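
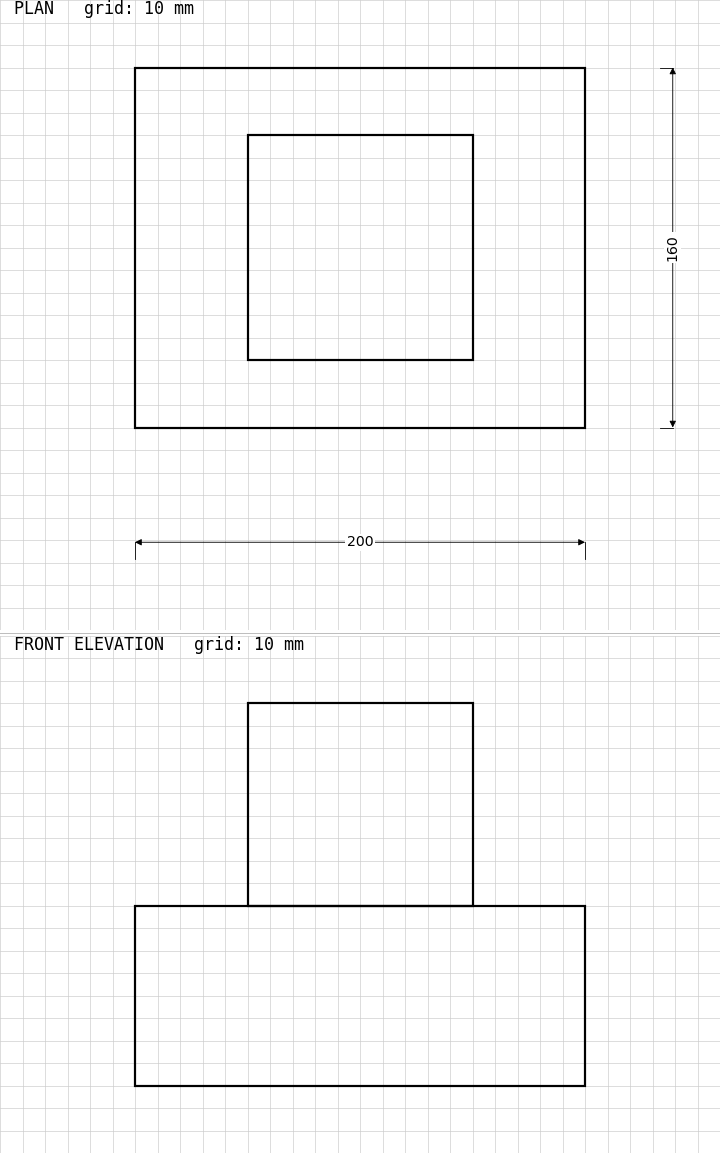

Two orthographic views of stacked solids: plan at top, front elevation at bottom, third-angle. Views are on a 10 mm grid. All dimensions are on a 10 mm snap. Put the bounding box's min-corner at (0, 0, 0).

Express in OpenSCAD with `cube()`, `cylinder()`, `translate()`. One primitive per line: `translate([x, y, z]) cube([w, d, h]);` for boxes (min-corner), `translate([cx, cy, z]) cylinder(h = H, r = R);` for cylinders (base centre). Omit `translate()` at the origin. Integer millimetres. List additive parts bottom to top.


cube([200, 160, 80]);
translate([50, 30, 80]) cube([100, 100, 90]);


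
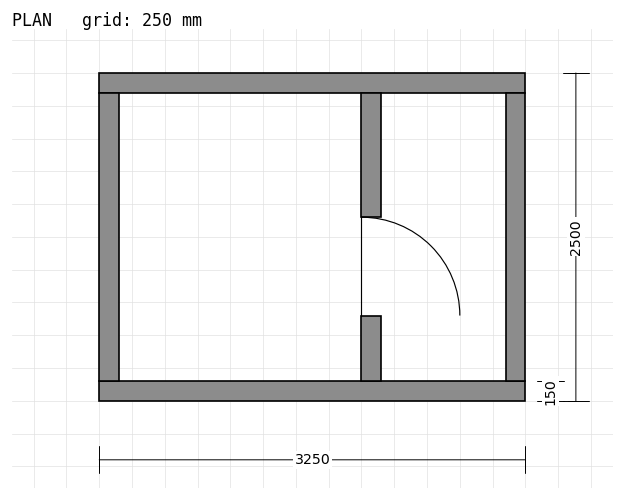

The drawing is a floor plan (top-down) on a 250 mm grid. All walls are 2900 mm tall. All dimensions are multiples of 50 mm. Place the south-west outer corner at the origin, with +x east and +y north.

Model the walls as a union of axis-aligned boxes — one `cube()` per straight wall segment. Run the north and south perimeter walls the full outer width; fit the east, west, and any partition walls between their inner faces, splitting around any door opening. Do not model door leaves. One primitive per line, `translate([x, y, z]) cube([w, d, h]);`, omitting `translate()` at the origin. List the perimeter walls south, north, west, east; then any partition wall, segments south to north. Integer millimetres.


cube([3250, 150, 2900]);
translate([0, 2350, 0]) cube([3250, 150, 2900]);
translate([0, 150, 0]) cube([150, 2200, 2900]);
translate([3100, 150, 0]) cube([150, 2200, 2900]);
translate([2000, 150, 0]) cube([150, 500, 2900]);
translate([2000, 1400, 0]) cube([150, 950, 2900]);


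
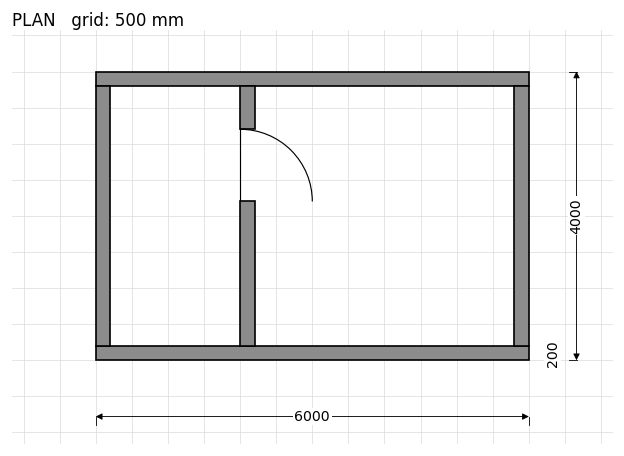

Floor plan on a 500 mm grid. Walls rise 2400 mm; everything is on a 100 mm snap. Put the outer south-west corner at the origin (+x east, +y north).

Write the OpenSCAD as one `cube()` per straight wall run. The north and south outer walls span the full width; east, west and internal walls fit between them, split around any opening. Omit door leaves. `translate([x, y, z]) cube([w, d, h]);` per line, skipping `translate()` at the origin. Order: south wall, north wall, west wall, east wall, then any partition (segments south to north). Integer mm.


cube([6000, 200, 2400]);
translate([0, 3800, 0]) cube([6000, 200, 2400]);
translate([0, 200, 0]) cube([200, 3600, 2400]);
translate([5800, 200, 0]) cube([200, 3600, 2400]);
translate([2000, 200, 0]) cube([200, 2000, 2400]);
translate([2000, 3200, 0]) cube([200, 600, 2400]);


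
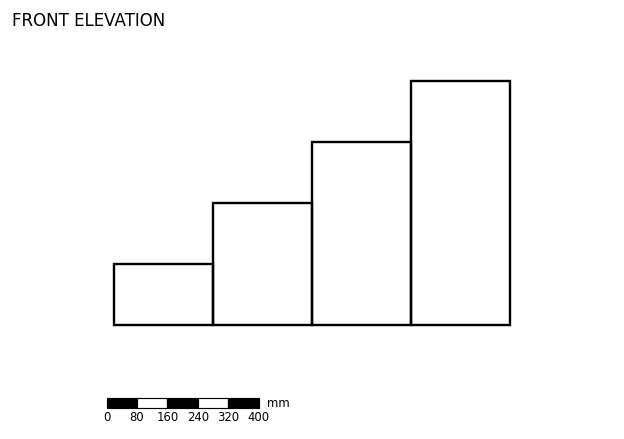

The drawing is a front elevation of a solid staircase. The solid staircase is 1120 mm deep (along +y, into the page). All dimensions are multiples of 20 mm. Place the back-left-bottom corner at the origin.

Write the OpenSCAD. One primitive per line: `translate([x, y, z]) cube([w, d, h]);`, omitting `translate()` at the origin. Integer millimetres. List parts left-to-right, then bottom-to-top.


cube([260, 1120, 160]);
translate([260, 0, 0]) cube([260, 1120, 320]);
translate([520, 0, 0]) cube([260, 1120, 480]);
translate([780, 0, 0]) cube([260, 1120, 640]);


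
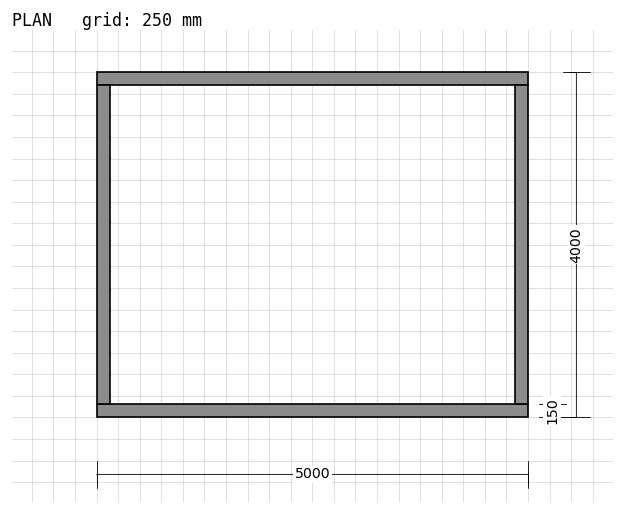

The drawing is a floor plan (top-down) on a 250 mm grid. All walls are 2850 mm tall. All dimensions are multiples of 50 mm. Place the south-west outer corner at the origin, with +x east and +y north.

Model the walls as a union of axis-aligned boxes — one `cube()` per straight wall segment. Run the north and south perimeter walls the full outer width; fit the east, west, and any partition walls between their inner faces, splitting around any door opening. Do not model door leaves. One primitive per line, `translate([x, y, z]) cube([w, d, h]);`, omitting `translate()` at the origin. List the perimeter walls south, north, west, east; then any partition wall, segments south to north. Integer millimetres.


cube([5000, 150, 2850]);
translate([0, 3850, 0]) cube([5000, 150, 2850]);
translate([0, 150, 0]) cube([150, 3700, 2850]);
translate([4850, 150, 0]) cube([150, 3700, 2850]);


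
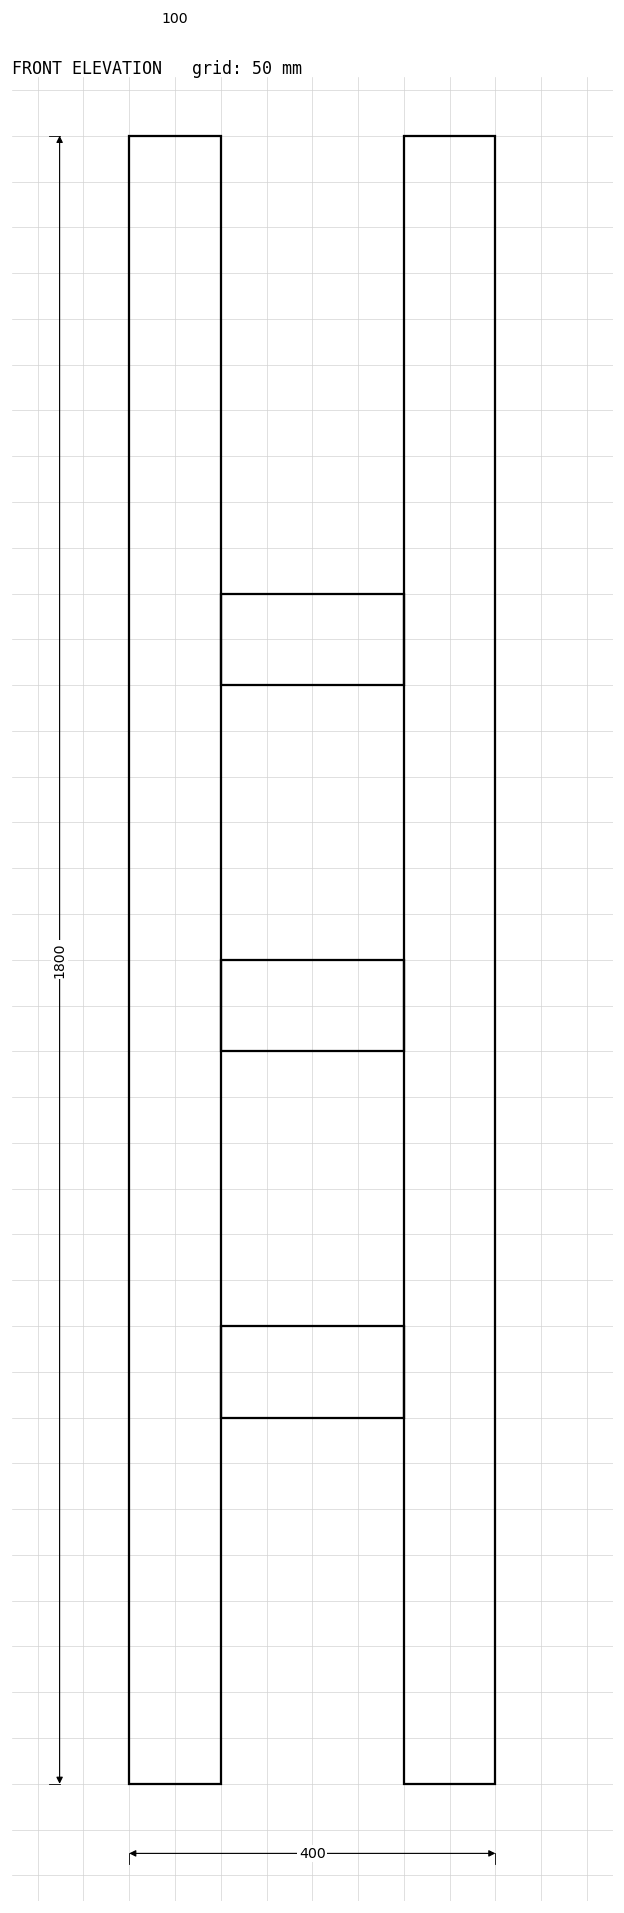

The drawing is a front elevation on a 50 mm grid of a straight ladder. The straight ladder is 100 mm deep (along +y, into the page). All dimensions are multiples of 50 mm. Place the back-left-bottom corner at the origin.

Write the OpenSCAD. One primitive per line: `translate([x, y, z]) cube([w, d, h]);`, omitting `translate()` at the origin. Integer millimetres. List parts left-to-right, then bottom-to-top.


cube([100, 100, 1800]);
translate([100, 0, 400]) cube([200, 100, 100]);
translate([100, 0, 800]) cube([200, 100, 100]);
translate([100, 0, 1200]) cube([200, 100, 100]);
translate([300, 0, 0]) cube([100, 100, 1800]);


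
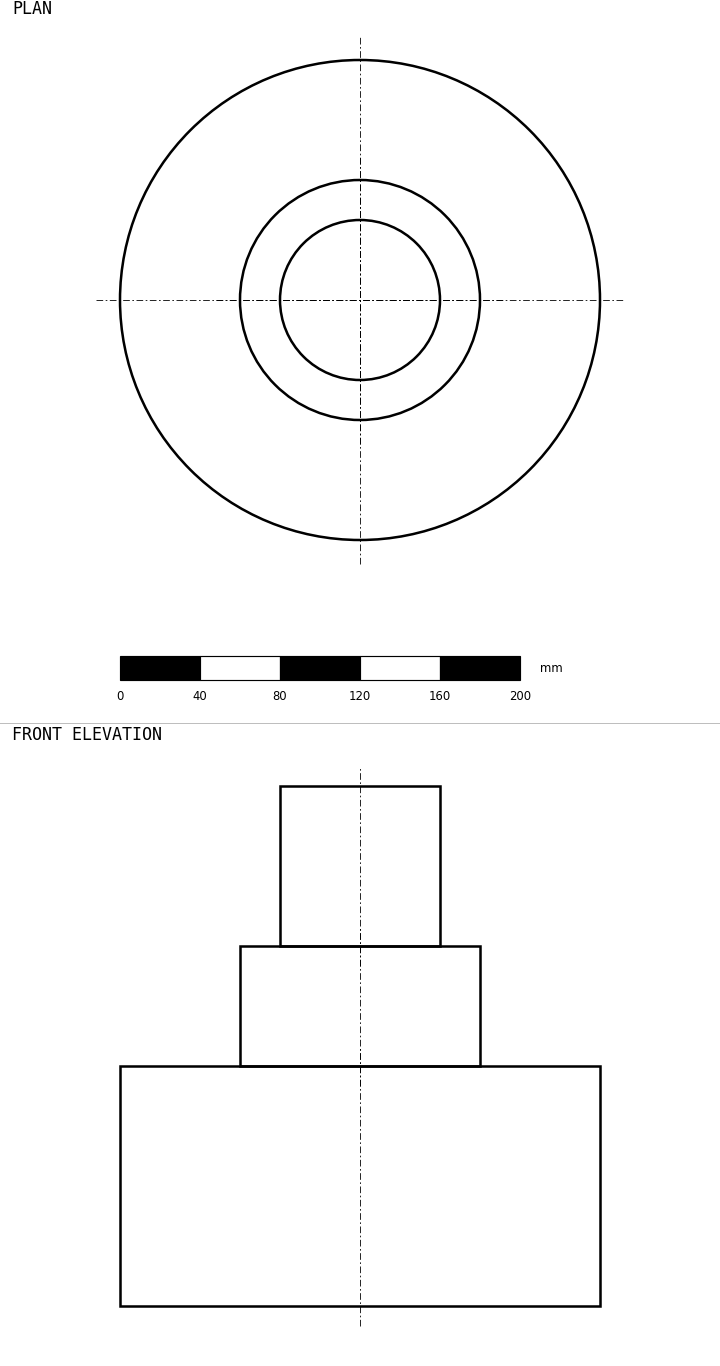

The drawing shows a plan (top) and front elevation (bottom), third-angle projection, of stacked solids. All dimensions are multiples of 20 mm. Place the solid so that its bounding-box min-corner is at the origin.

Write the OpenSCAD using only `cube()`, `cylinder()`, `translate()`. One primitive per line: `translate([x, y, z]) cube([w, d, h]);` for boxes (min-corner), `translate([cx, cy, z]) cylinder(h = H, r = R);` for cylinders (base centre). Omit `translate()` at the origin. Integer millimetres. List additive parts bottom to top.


translate([120, 120, 0]) cylinder(h = 120, r = 120);
translate([120, 120, 120]) cylinder(h = 60, r = 60);
translate([120, 120, 180]) cylinder(h = 80, r = 40);


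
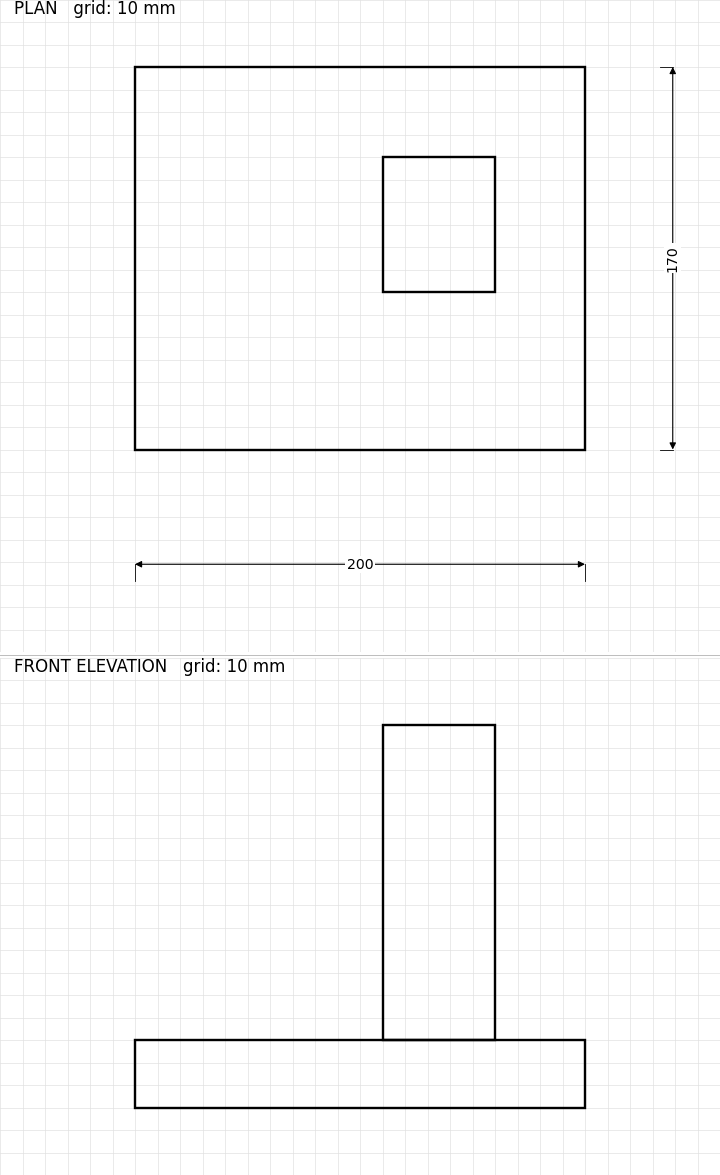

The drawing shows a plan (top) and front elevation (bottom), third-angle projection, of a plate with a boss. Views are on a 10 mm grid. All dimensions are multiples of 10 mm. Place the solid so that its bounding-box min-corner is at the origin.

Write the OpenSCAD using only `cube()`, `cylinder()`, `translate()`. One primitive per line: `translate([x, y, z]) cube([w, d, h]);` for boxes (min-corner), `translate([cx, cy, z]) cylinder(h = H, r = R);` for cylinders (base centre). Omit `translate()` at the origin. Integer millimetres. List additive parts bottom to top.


cube([200, 170, 30]);
translate([110, 70, 30]) cube([50, 60, 140]);


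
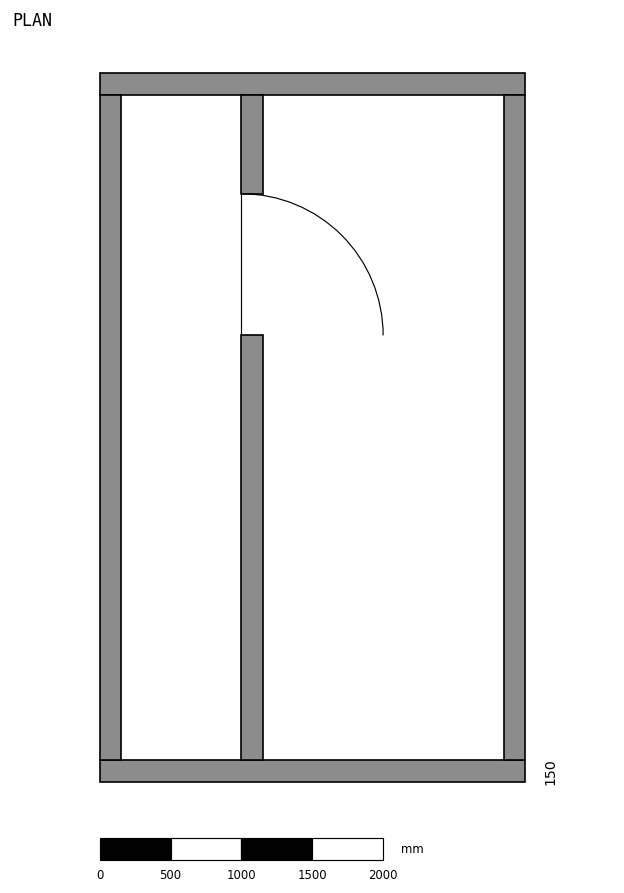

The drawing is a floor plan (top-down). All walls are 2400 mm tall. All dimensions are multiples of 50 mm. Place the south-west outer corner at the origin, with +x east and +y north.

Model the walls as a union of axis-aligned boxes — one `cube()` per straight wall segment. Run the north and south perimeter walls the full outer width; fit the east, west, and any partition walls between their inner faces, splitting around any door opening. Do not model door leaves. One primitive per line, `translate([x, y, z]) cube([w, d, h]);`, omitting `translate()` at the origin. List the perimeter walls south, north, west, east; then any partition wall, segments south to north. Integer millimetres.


cube([3000, 150, 2400]);
translate([0, 4850, 0]) cube([3000, 150, 2400]);
translate([0, 150, 0]) cube([150, 4700, 2400]);
translate([2850, 150, 0]) cube([150, 4700, 2400]);
translate([1000, 150, 0]) cube([150, 3000, 2400]);
translate([1000, 4150, 0]) cube([150, 700, 2400]);


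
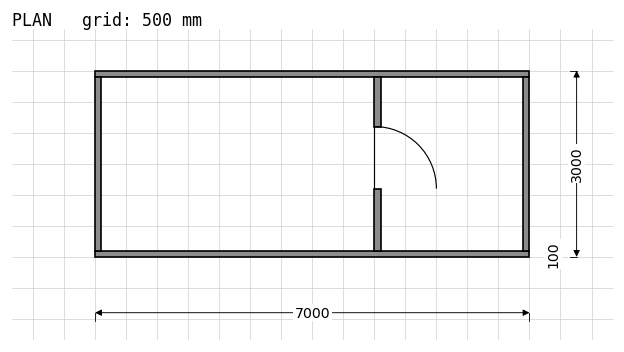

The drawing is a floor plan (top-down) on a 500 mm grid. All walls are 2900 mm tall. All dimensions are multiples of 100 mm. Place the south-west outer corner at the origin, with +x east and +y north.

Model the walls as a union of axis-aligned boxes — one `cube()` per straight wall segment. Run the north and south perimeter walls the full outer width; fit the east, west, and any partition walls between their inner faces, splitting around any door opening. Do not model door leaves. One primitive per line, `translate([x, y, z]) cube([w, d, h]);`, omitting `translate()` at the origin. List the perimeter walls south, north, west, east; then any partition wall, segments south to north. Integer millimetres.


cube([7000, 100, 2900]);
translate([0, 2900, 0]) cube([7000, 100, 2900]);
translate([0, 100, 0]) cube([100, 2800, 2900]);
translate([6900, 100, 0]) cube([100, 2800, 2900]);
translate([4500, 100, 0]) cube([100, 1000, 2900]);
translate([4500, 2100, 0]) cube([100, 800, 2900]);


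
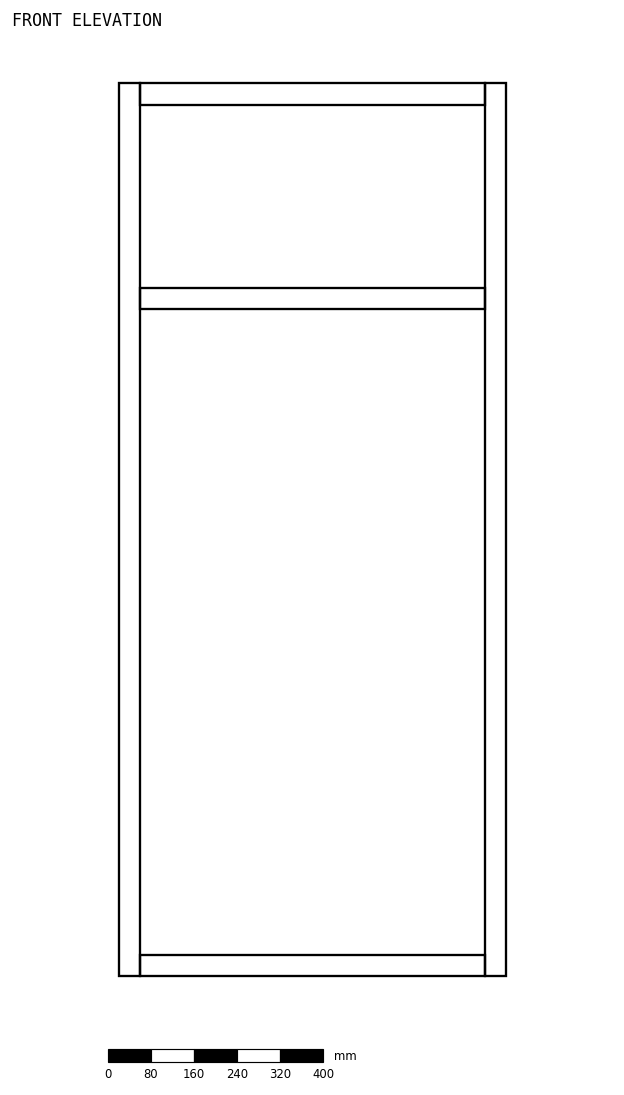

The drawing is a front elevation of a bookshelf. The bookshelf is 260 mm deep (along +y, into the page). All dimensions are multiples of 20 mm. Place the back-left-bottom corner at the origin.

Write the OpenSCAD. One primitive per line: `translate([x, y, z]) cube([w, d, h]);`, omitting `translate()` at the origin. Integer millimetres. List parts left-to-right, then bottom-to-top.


cube([40, 260, 1660]);
translate([40, 0, 0]) cube([640, 260, 40]);
translate([40, 0, 1240]) cube([640, 260, 40]);
translate([40, 0, 1620]) cube([640, 260, 40]);
translate([680, 0, 0]) cube([40, 260, 1660]);


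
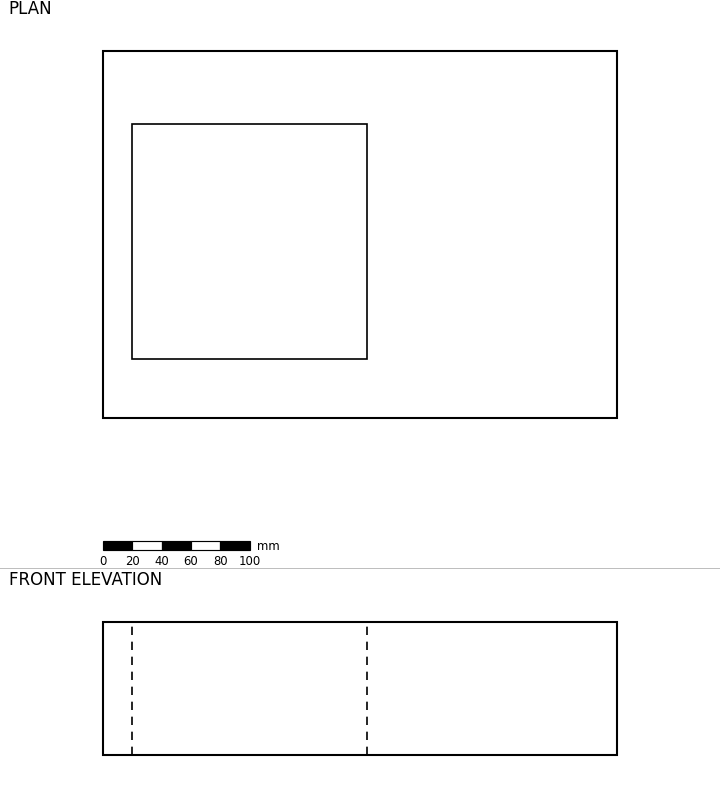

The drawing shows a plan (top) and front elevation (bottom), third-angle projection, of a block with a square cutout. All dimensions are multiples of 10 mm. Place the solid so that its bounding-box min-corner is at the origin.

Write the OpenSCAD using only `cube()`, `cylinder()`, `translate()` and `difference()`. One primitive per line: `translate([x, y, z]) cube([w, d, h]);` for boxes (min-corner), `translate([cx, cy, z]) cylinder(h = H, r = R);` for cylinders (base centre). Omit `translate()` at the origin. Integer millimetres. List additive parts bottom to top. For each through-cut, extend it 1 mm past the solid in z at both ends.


difference() {
  cube([350, 250, 90]);
  translate([20, 40, -1]) cube([160, 160, 92]);
}


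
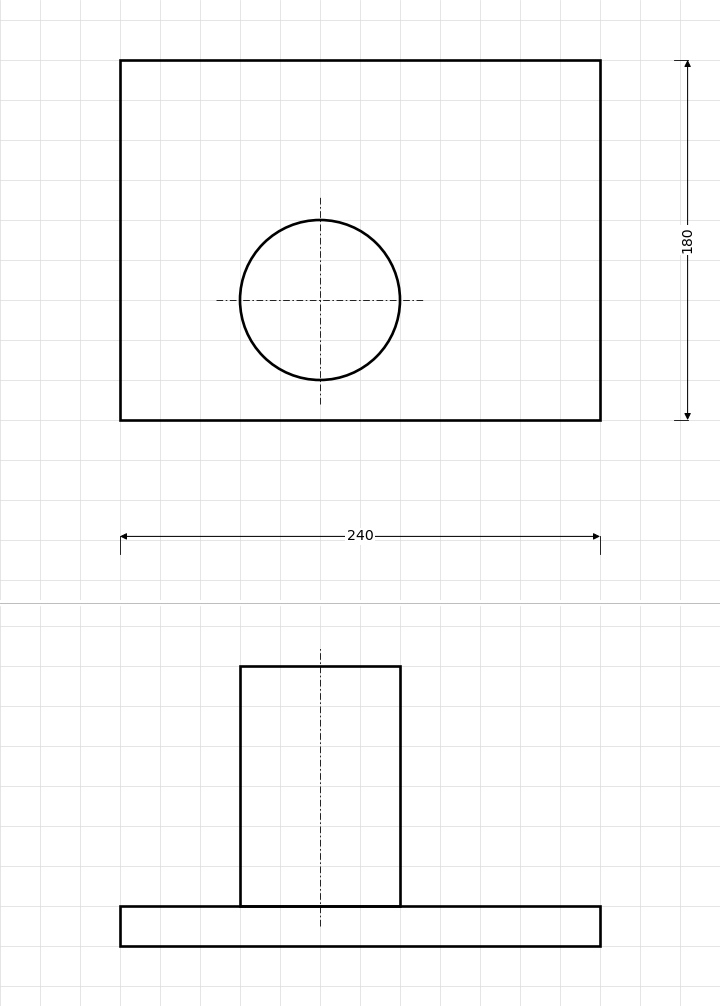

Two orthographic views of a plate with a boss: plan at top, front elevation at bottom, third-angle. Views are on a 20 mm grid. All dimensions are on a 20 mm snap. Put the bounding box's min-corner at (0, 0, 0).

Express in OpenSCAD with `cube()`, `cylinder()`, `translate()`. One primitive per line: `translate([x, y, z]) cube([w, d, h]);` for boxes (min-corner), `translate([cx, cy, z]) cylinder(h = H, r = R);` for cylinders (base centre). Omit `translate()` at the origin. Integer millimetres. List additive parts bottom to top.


cube([240, 180, 20]);
translate([100, 60, 20]) cylinder(h = 120, r = 40);


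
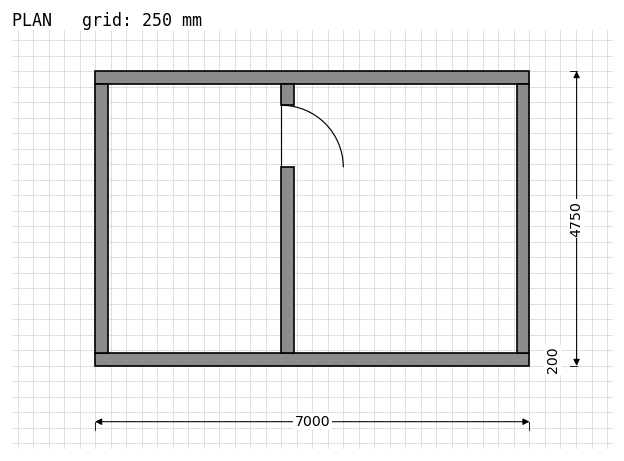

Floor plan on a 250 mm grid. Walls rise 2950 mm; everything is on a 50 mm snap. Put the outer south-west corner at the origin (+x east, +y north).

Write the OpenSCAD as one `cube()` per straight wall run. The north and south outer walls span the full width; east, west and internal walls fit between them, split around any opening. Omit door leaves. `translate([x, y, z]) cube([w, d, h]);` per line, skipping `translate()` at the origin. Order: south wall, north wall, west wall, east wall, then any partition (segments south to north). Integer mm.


cube([7000, 200, 2950]);
translate([0, 4550, 0]) cube([7000, 200, 2950]);
translate([0, 200, 0]) cube([200, 4350, 2950]);
translate([6800, 200, 0]) cube([200, 4350, 2950]);
translate([3000, 200, 0]) cube([200, 3000, 2950]);
translate([3000, 4200, 0]) cube([200, 350, 2950]);


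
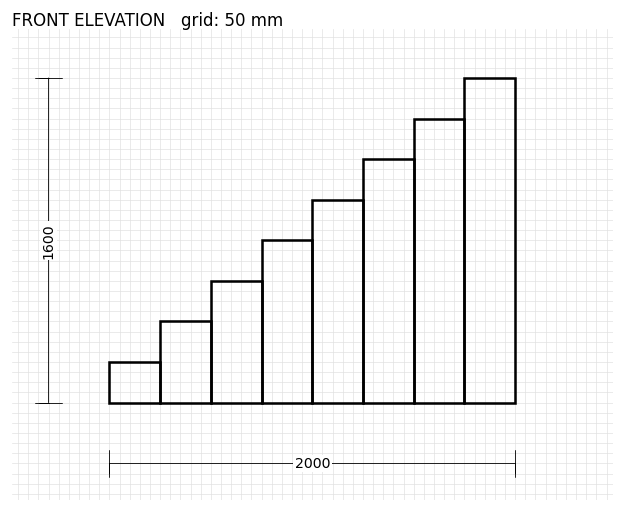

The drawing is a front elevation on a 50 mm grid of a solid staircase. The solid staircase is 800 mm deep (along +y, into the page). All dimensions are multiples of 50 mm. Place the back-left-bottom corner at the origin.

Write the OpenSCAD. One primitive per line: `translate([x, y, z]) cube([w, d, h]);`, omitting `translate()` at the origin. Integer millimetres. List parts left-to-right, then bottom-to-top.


cube([250, 800, 200]);
translate([250, 0, 0]) cube([250, 800, 400]);
translate([500, 0, 0]) cube([250, 800, 600]);
translate([750, 0, 0]) cube([250, 800, 800]);
translate([1000, 0, 0]) cube([250, 800, 1000]);
translate([1250, 0, 0]) cube([250, 800, 1200]);
translate([1500, 0, 0]) cube([250, 800, 1400]);
translate([1750, 0, 0]) cube([250, 800, 1600]);


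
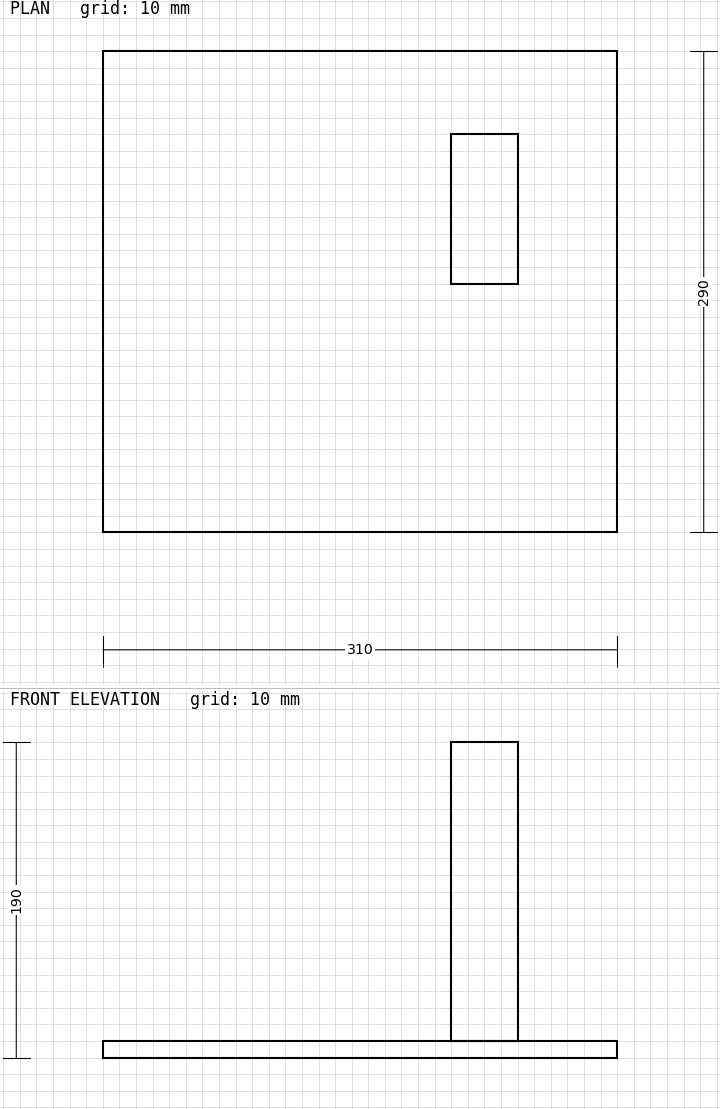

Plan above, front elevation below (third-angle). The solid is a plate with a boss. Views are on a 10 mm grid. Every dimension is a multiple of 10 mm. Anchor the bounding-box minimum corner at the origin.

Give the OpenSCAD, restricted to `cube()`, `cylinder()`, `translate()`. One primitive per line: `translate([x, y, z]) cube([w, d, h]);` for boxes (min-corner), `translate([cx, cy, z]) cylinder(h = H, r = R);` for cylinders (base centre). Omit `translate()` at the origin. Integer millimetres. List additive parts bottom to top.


cube([310, 290, 10]);
translate([210, 150, 10]) cube([40, 90, 180]);


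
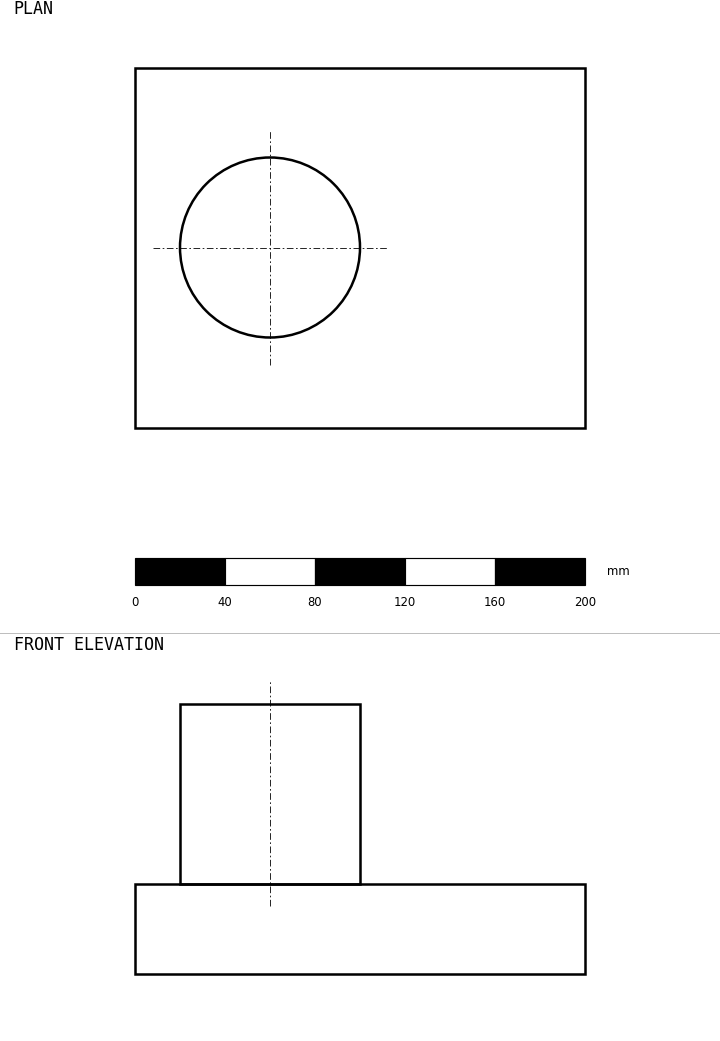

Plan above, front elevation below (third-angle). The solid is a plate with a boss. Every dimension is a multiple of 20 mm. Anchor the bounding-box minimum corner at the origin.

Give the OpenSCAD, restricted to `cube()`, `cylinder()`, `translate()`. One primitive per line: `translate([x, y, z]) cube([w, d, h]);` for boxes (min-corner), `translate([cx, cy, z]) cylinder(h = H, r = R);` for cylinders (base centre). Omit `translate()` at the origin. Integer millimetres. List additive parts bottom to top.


cube([200, 160, 40]);
translate([60, 80, 40]) cylinder(h = 80, r = 40);


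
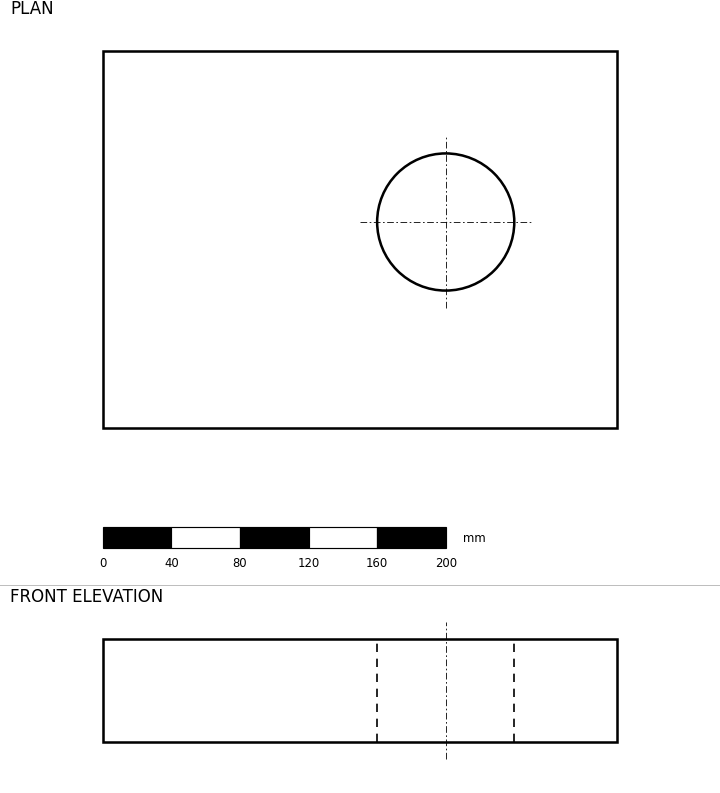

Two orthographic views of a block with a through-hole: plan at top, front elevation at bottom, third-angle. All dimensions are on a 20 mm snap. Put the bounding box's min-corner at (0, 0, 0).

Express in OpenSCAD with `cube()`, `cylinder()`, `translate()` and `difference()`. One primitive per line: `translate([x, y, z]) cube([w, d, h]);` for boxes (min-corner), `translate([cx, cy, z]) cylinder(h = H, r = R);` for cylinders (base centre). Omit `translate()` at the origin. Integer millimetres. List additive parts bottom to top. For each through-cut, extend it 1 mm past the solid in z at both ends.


difference() {
  cube([300, 220, 60]);
  translate([200, 120, -1]) cylinder(h = 62, r = 40);
}


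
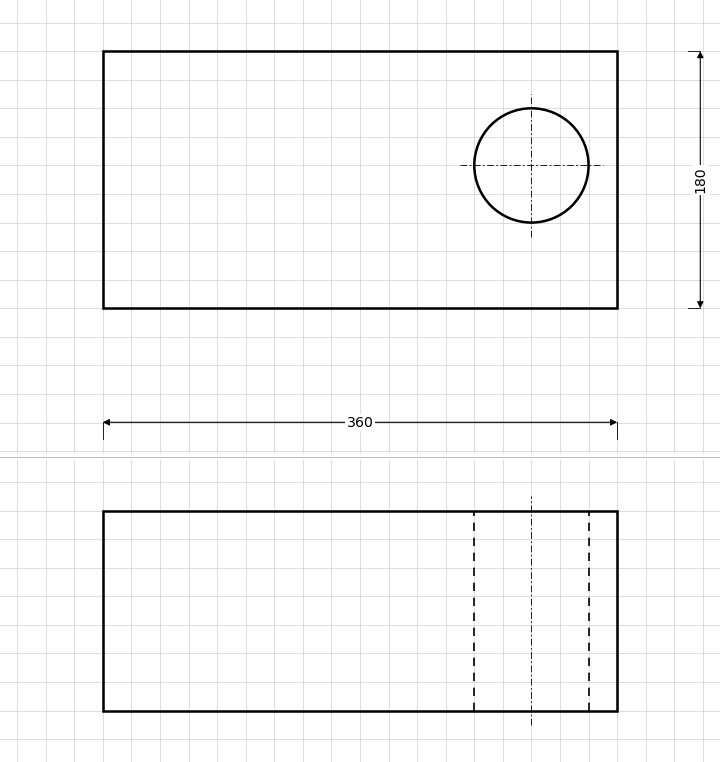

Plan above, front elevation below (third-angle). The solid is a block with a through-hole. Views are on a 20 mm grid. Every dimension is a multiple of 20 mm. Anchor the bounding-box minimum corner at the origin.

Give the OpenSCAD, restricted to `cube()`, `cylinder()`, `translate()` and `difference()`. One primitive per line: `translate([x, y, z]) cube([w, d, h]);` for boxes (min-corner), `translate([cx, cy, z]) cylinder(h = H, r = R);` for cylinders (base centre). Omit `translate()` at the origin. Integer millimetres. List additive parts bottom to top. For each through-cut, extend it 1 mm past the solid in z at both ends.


difference() {
  cube([360, 180, 140]);
  translate([300, 100, -1]) cylinder(h = 142, r = 40);
}


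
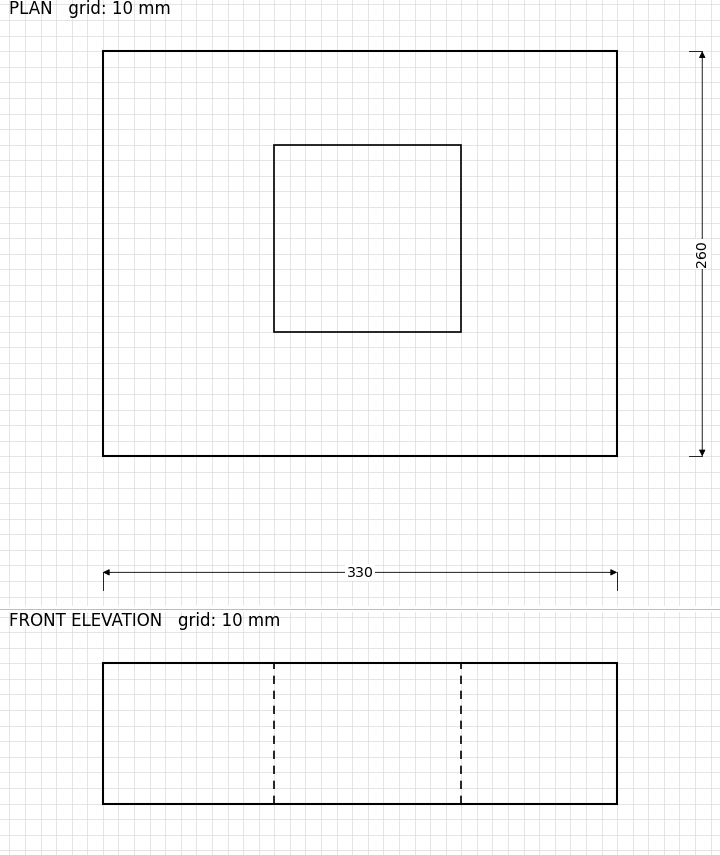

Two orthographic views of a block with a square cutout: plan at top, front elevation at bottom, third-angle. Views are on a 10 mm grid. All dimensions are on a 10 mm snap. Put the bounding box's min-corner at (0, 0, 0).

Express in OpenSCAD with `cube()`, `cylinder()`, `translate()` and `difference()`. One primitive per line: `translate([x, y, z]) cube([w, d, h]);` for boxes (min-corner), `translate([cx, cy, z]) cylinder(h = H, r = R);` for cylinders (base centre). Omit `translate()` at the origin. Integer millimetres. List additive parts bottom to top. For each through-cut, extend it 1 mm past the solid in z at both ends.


difference() {
  cube([330, 260, 90]);
  translate([110, 80, -1]) cube([120, 120, 92]);
}


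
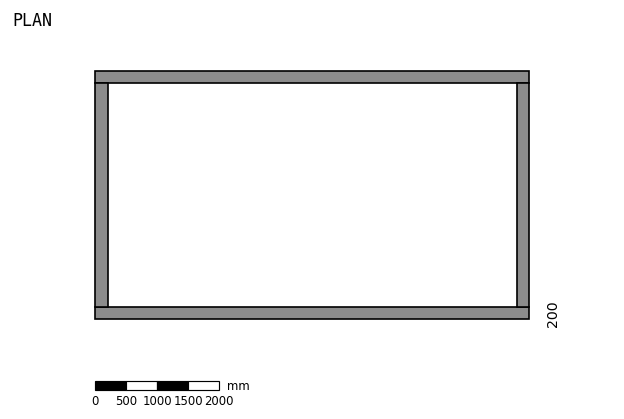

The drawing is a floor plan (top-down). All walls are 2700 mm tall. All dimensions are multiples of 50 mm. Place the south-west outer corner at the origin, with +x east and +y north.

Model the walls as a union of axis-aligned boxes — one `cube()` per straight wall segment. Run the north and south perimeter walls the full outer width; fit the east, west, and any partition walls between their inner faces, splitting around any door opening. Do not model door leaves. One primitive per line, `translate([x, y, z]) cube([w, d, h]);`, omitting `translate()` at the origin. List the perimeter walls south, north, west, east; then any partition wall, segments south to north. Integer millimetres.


cube([7000, 200, 2700]);
translate([0, 3800, 0]) cube([7000, 200, 2700]);
translate([0, 200, 0]) cube([200, 3600, 2700]);
translate([6800, 200, 0]) cube([200, 3600, 2700]);


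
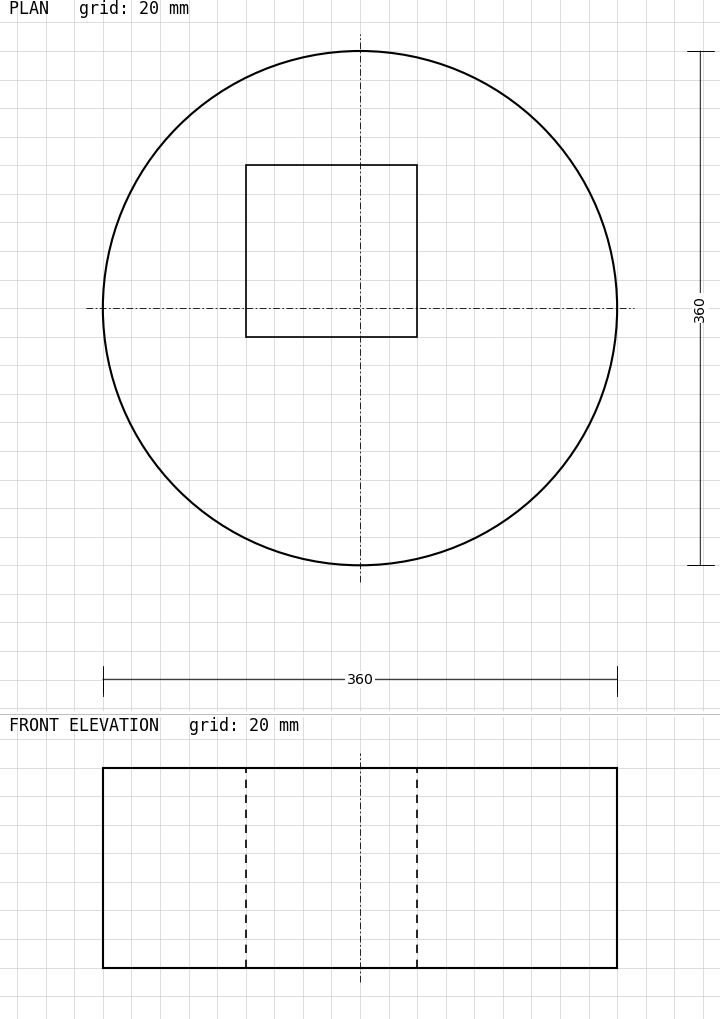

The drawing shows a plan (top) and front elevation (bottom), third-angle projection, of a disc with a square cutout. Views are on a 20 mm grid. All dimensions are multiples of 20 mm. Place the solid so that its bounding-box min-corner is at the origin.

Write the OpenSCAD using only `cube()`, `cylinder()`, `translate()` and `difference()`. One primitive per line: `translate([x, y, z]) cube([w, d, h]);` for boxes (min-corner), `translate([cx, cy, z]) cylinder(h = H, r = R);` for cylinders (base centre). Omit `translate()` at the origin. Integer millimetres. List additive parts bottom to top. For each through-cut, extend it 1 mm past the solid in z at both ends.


difference() {
  translate([180, 180, 0]) cylinder(h = 140, r = 180);
  translate([100, 160, -1]) cube([120, 120, 142]);
}


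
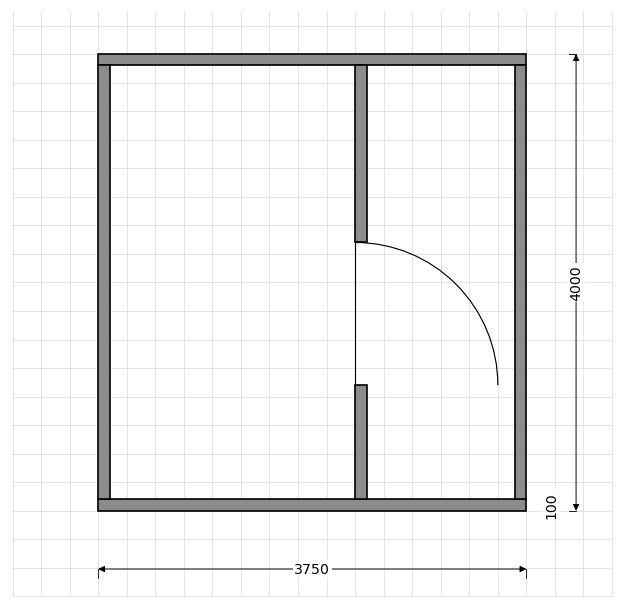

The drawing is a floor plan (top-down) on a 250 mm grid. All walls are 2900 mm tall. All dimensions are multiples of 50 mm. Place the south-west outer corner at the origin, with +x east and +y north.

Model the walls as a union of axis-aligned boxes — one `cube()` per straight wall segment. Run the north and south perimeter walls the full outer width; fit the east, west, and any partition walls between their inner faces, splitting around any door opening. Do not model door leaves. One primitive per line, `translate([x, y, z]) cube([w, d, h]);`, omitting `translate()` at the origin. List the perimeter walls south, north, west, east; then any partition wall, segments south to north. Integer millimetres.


cube([3750, 100, 2900]);
translate([0, 3900, 0]) cube([3750, 100, 2900]);
translate([0, 100, 0]) cube([100, 3800, 2900]);
translate([3650, 100, 0]) cube([100, 3800, 2900]);
translate([2250, 100, 0]) cube([100, 1000, 2900]);
translate([2250, 2350, 0]) cube([100, 1550, 2900]);


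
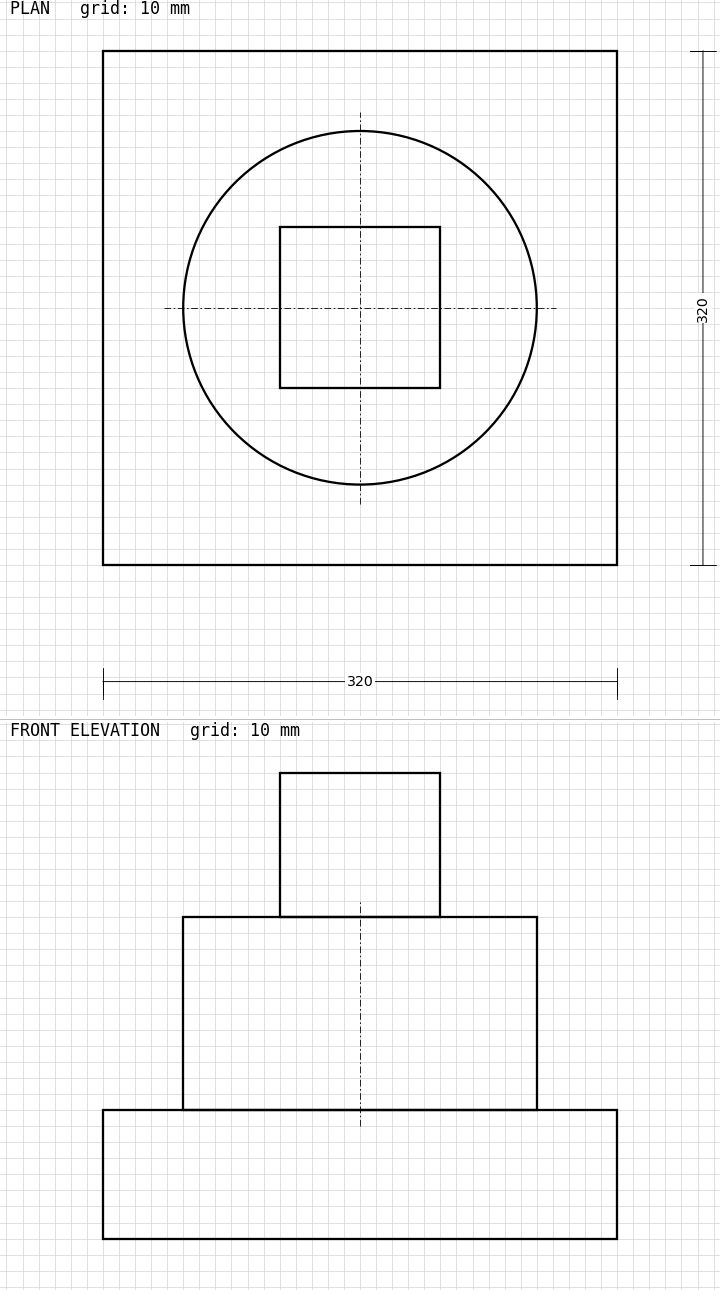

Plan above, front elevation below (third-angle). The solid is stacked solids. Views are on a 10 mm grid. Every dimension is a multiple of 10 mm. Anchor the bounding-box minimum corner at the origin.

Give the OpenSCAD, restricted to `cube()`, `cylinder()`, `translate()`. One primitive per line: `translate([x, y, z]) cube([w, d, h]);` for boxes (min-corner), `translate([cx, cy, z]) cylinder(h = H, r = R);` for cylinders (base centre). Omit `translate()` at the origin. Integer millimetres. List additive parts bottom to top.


cube([320, 320, 80]);
translate([160, 160, 80]) cylinder(h = 120, r = 110);
translate([110, 110, 200]) cube([100, 100, 90]);


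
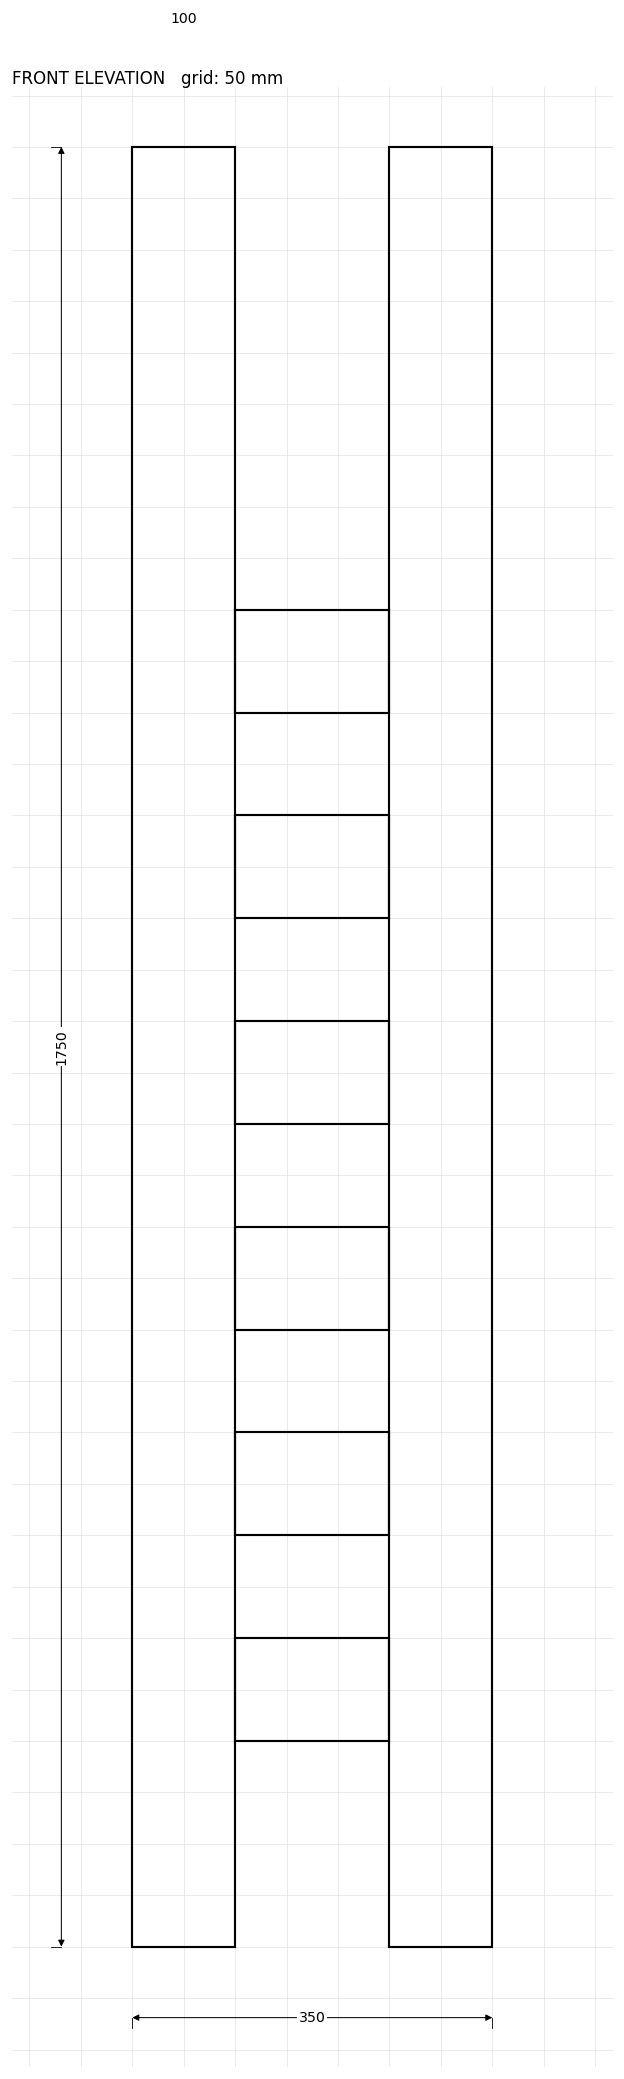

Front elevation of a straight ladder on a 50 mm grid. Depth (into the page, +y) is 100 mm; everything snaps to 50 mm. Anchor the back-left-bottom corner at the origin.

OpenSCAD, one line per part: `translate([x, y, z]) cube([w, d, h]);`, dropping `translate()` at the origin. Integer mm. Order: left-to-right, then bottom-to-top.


cube([100, 100, 1750]);
translate([100, 0, 200]) cube([150, 100, 100]);
translate([100, 0, 400]) cube([150, 100, 100]);
translate([100, 0, 600]) cube([150, 100, 100]);
translate([100, 0, 800]) cube([150, 100, 100]);
translate([100, 0, 1000]) cube([150, 100, 100]);
translate([100, 0, 1200]) cube([150, 100, 100]);
translate([250, 0, 0]) cube([100, 100, 1750]);


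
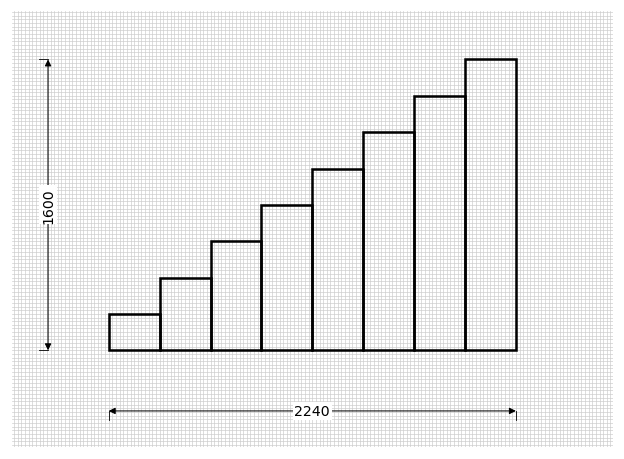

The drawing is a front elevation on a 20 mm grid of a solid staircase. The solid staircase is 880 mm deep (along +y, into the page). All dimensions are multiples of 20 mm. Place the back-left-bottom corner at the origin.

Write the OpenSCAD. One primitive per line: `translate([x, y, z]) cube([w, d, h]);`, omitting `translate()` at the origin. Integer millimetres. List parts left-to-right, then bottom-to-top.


cube([280, 880, 200]);
translate([280, 0, 0]) cube([280, 880, 400]);
translate([560, 0, 0]) cube([280, 880, 600]);
translate([840, 0, 0]) cube([280, 880, 800]);
translate([1120, 0, 0]) cube([280, 880, 1000]);
translate([1400, 0, 0]) cube([280, 880, 1200]);
translate([1680, 0, 0]) cube([280, 880, 1400]);
translate([1960, 0, 0]) cube([280, 880, 1600]);


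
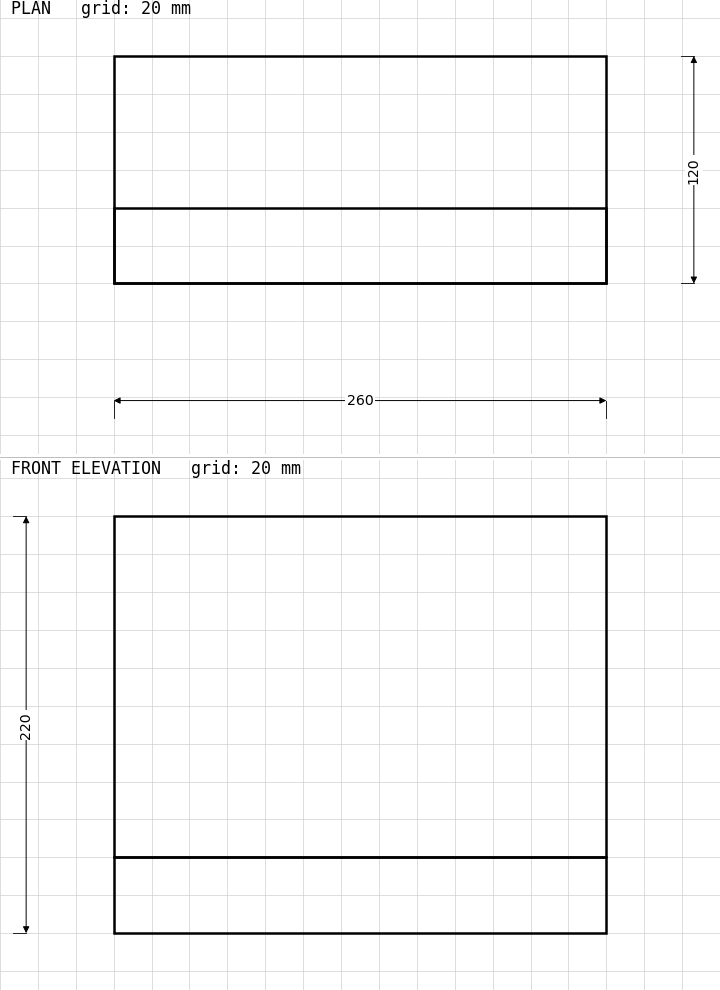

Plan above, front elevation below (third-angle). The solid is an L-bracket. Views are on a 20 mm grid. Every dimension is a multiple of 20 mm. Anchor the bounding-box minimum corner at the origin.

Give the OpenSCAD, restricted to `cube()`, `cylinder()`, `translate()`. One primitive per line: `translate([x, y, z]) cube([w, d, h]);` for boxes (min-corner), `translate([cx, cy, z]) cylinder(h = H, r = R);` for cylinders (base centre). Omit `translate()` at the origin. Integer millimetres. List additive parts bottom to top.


cube([260, 120, 40]);
translate([0, 0, 40]) cube([260, 40, 180]);


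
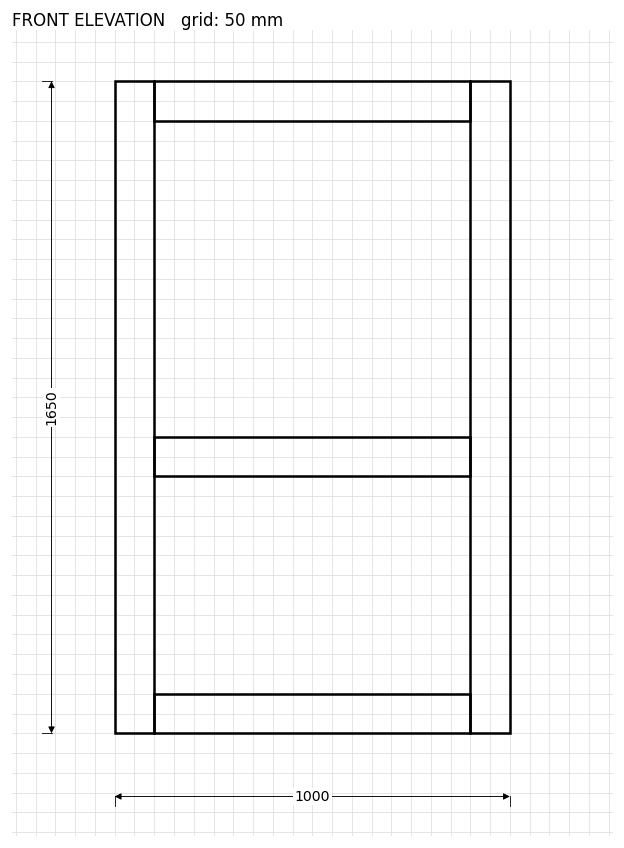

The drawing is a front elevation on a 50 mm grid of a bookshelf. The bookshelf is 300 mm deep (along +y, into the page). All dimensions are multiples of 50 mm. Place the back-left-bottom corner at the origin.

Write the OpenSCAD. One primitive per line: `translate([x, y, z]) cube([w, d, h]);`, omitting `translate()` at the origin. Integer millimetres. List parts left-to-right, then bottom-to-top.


cube([100, 300, 1650]);
translate([100, 0, 0]) cube([800, 300, 100]);
translate([100, 0, 650]) cube([800, 300, 100]);
translate([100, 0, 1550]) cube([800, 300, 100]);
translate([900, 0, 0]) cube([100, 300, 1650]);


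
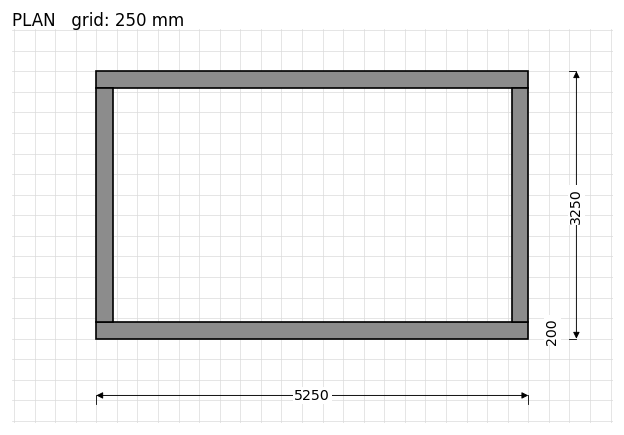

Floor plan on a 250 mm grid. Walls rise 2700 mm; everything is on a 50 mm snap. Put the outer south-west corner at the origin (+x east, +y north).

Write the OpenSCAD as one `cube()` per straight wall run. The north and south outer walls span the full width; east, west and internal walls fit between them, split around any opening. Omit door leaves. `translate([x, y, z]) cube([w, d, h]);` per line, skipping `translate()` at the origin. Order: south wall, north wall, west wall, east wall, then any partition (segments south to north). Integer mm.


cube([5250, 200, 2700]);
translate([0, 3050, 0]) cube([5250, 200, 2700]);
translate([0, 200, 0]) cube([200, 2850, 2700]);
translate([5050, 200, 0]) cube([200, 2850, 2700]);


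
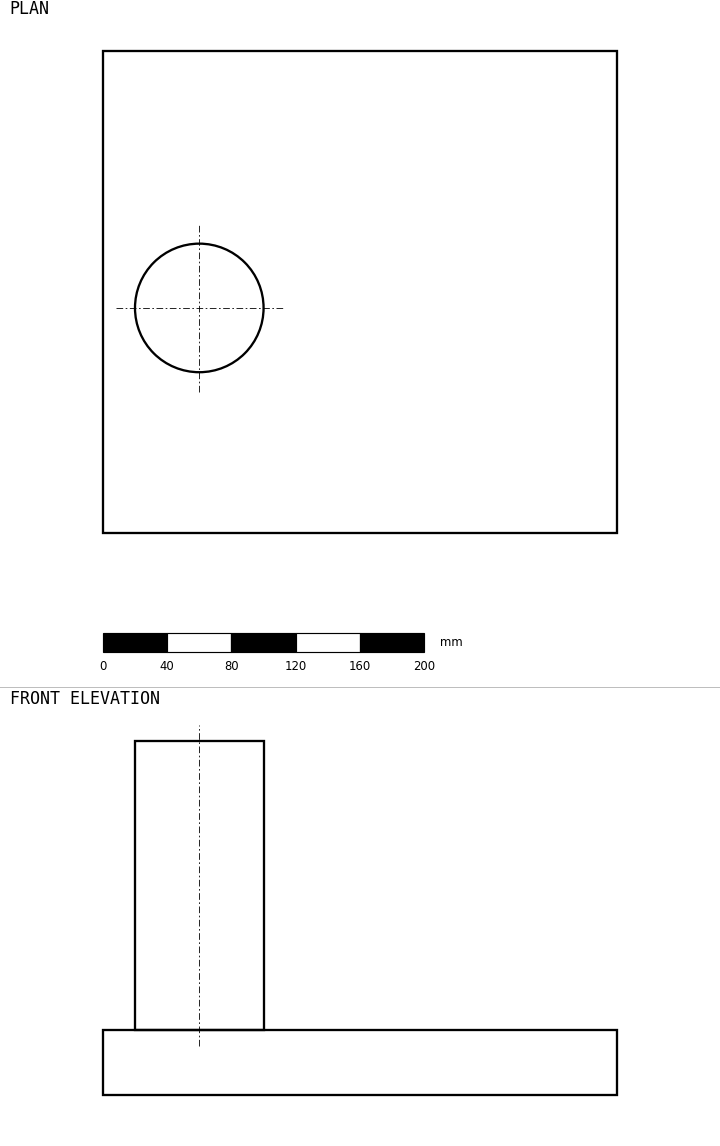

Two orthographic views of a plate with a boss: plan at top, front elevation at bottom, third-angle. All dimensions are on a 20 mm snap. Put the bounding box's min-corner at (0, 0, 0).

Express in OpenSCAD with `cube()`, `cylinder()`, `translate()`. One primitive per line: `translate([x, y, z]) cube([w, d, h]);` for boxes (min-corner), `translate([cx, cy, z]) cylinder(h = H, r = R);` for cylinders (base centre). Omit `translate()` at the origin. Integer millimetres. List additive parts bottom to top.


cube([320, 300, 40]);
translate([60, 140, 40]) cylinder(h = 180, r = 40);


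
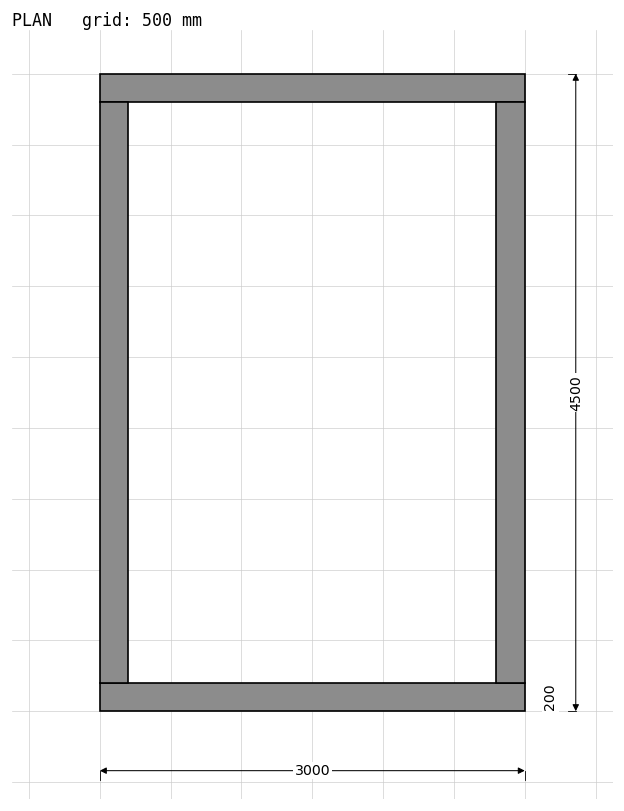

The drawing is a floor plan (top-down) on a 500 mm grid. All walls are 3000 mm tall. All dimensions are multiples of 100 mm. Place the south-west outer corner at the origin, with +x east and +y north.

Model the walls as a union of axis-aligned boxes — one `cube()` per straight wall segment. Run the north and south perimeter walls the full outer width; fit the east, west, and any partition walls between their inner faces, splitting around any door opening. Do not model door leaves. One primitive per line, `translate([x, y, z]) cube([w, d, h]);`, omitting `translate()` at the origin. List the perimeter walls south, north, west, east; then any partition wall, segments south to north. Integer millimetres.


cube([3000, 200, 3000]);
translate([0, 4300, 0]) cube([3000, 200, 3000]);
translate([0, 200, 0]) cube([200, 4100, 3000]);
translate([2800, 200, 0]) cube([200, 4100, 3000]);


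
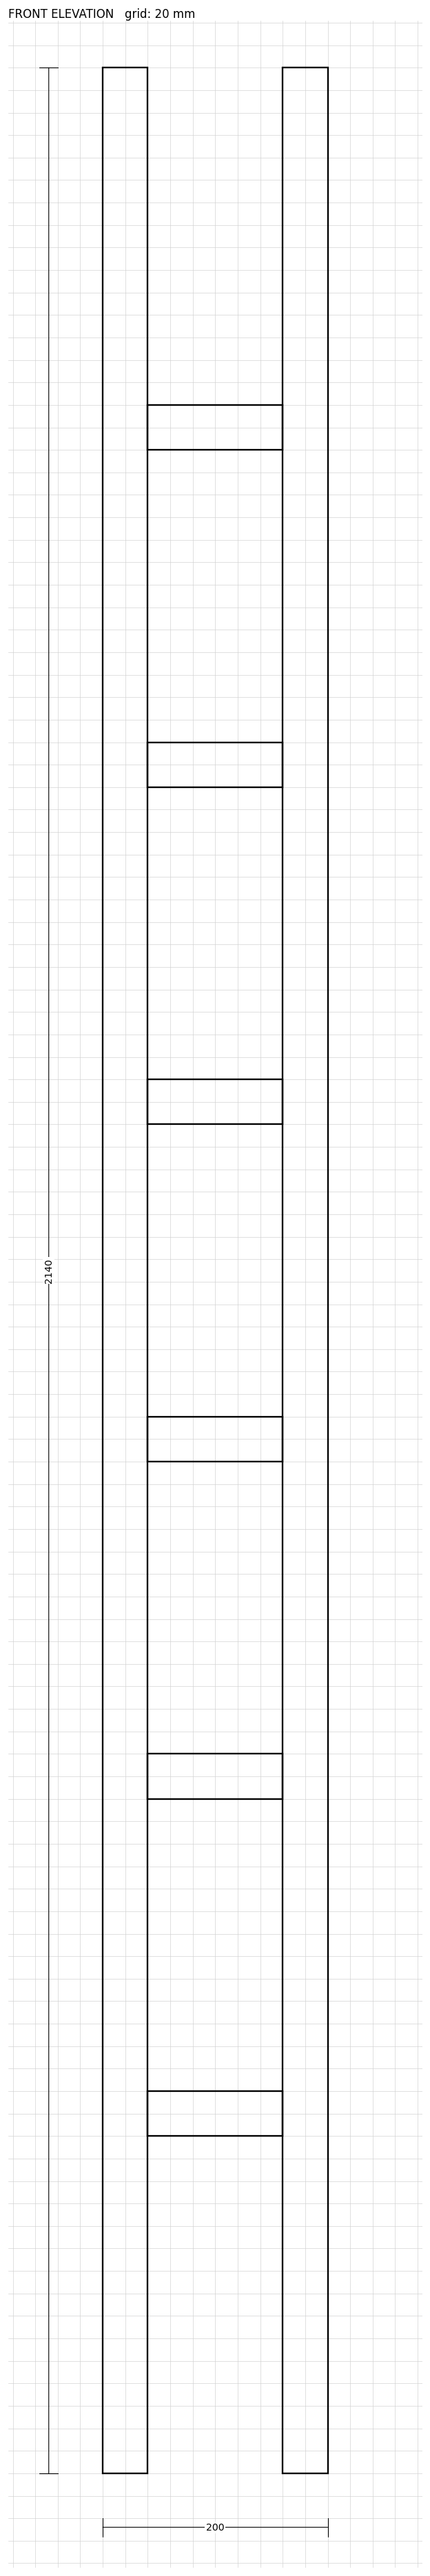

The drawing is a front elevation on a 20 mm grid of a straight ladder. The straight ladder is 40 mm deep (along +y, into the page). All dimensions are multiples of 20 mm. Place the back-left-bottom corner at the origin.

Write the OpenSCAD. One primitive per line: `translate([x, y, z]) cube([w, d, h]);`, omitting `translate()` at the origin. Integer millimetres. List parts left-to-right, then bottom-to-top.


cube([40, 40, 2140]);
translate([40, 0, 300]) cube([120, 40, 40]);
translate([40, 0, 600]) cube([120, 40, 40]);
translate([40, 0, 900]) cube([120, 40, 40]);
translate([40, 0, 1200]) cube([120, 40, 40]);
translate([40, 0, 1500]) cube([120, 40, 40]);
translate([40, 0, 1800]) cube([120, 40, 40]);
translate([160, 0, 0]) cube([40, 40, 2140]);


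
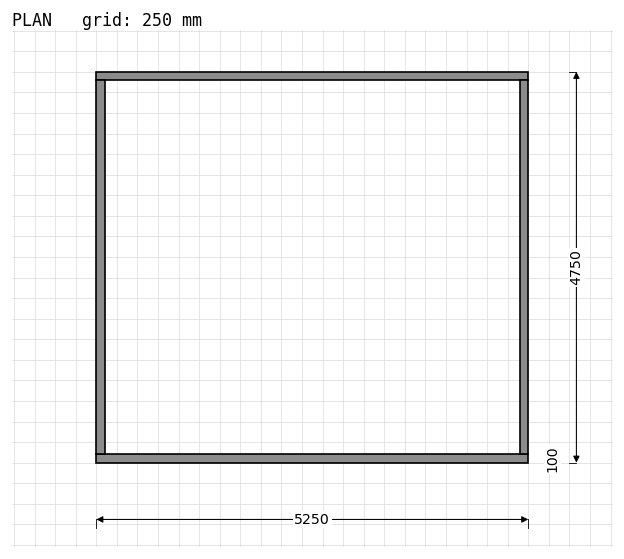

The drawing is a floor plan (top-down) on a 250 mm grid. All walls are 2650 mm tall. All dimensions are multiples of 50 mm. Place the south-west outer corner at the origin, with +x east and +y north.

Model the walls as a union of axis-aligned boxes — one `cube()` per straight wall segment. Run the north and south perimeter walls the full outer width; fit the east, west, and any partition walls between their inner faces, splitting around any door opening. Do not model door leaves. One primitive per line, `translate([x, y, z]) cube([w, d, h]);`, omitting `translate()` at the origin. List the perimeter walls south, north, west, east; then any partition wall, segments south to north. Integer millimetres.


cube([5250, 100, 2650]);
translate([0, 4650, 0]) cube([5250, 100, 2650]);
translate([0, 100, 0]) cube([100, 4550, 2650]);
translate([5150, 100, 0]) cube([100, 4550, 2650]);


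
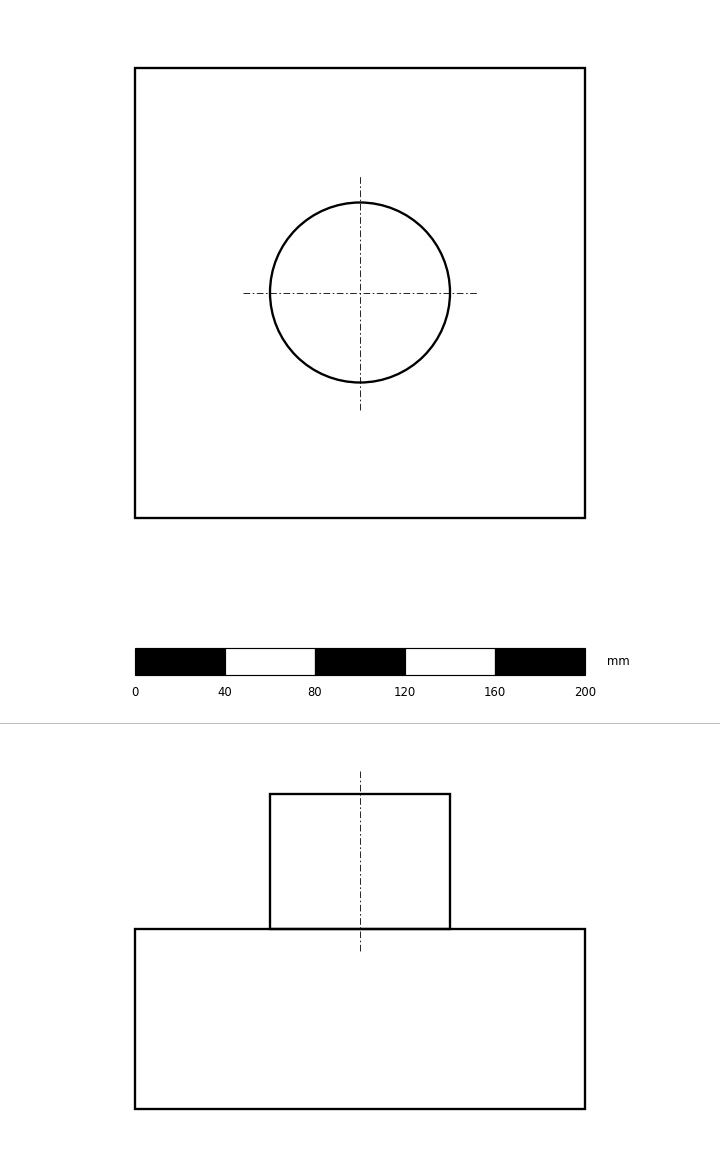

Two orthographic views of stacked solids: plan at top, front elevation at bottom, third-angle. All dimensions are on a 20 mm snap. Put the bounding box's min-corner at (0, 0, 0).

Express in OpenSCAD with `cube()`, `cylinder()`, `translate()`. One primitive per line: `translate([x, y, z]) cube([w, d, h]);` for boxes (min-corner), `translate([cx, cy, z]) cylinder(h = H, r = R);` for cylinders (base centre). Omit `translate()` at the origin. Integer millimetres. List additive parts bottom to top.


cube([200, 200, 80]);
translate([100, 100, 80]) cylinder(h = 60, r = 40);


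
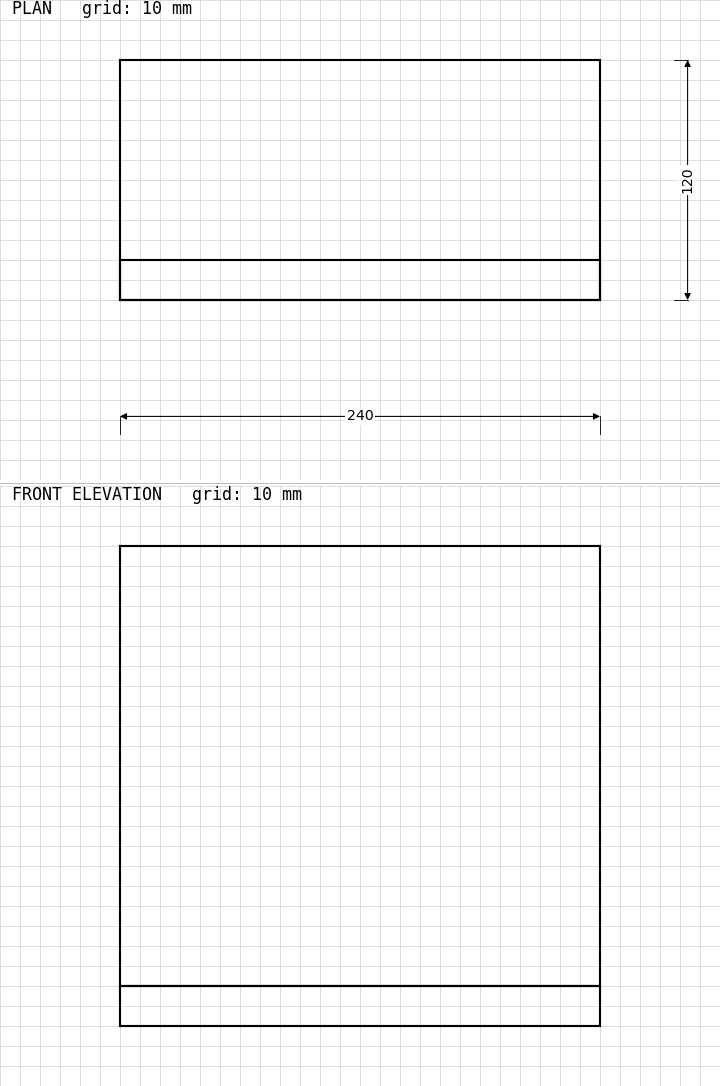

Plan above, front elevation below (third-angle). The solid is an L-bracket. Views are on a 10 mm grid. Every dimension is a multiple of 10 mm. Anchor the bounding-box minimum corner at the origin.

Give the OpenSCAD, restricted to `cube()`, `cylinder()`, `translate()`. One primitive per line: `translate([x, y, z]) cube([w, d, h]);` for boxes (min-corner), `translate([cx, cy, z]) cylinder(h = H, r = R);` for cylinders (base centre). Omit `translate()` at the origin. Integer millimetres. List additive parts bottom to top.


cube([240, 120, 20]);
translate([0, 0, 20]) cube([240, 20, 220]);


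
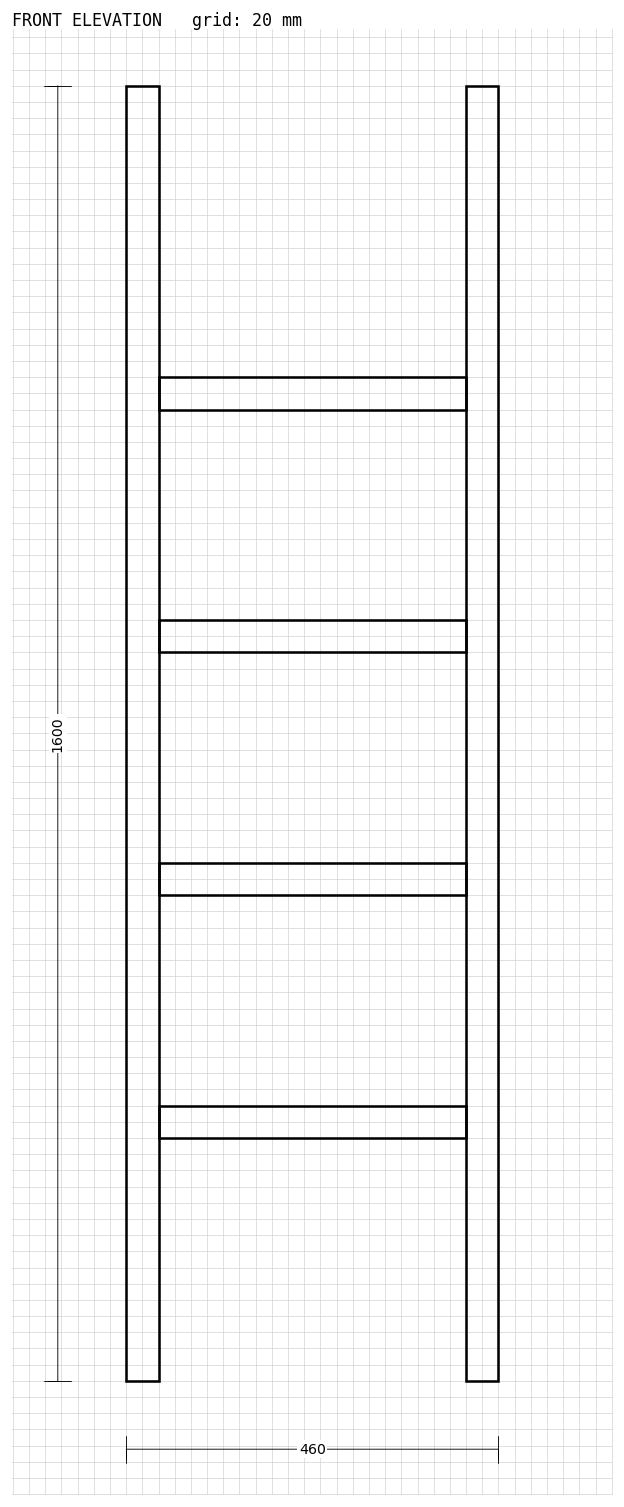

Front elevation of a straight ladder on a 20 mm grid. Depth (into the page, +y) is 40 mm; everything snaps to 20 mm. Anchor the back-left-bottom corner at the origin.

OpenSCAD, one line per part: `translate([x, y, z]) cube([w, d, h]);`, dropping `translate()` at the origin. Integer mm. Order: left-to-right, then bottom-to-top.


cube([40, 40, 1600]);
translate([40, 0, 300]) cube([380, 40, 40]);
translate([40, 0, 600]) cube([380, 40, 40]);
translate([40, 0, 900]) cube([380, 40, 40]);
translate([40, 0, 1200]) cube([380, 40, 40]);
translate([420, 0, 0]) cube([40, 40, 1600]);
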